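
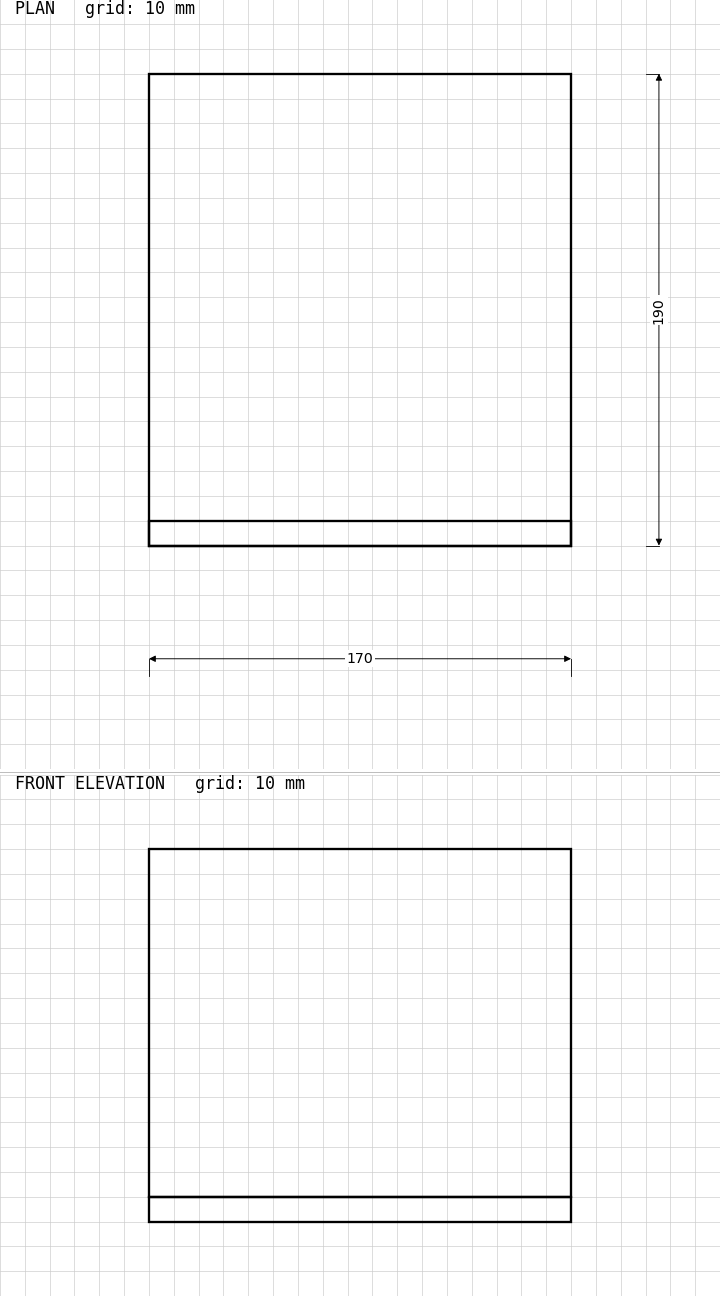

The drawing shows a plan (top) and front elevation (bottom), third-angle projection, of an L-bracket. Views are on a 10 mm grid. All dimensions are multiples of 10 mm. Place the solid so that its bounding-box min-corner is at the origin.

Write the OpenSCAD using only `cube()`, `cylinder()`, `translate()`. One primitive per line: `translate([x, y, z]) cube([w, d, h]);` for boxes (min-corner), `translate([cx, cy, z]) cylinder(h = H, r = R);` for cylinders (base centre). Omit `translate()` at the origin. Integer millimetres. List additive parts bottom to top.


cube([170, 190, 10]);
translate([0, 0, 10]) cube([170, 10, 140]);


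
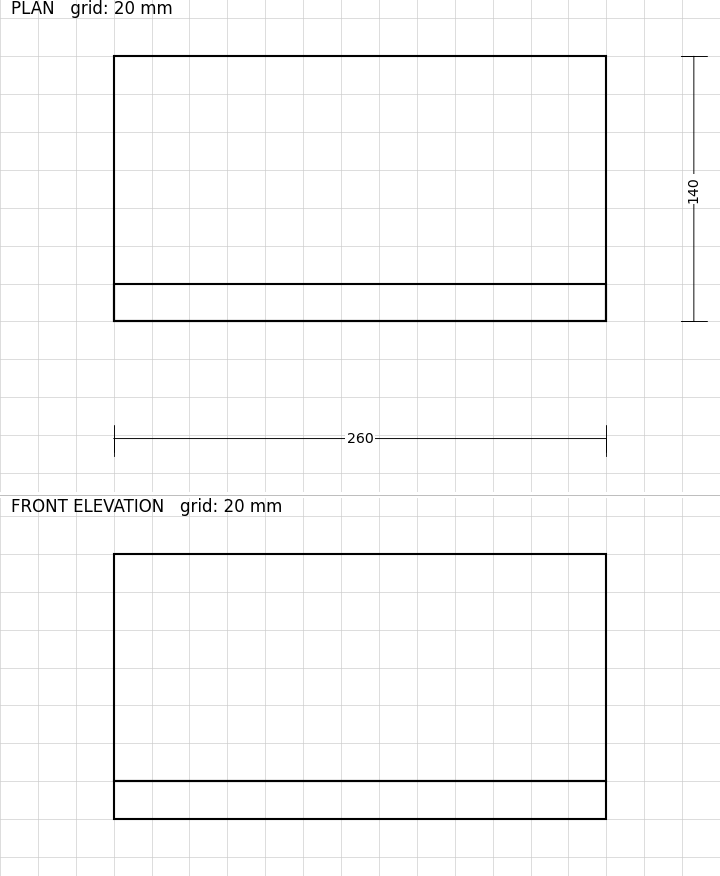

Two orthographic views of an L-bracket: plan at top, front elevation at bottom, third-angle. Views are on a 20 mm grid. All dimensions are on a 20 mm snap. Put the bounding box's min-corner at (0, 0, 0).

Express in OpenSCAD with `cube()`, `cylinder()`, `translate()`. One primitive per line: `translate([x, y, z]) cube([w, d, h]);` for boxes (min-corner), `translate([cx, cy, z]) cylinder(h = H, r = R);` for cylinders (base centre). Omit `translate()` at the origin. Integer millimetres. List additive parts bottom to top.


cube([260, 140, 20]);
translate([0, 0, 20]) cube([260, 20, 120]);


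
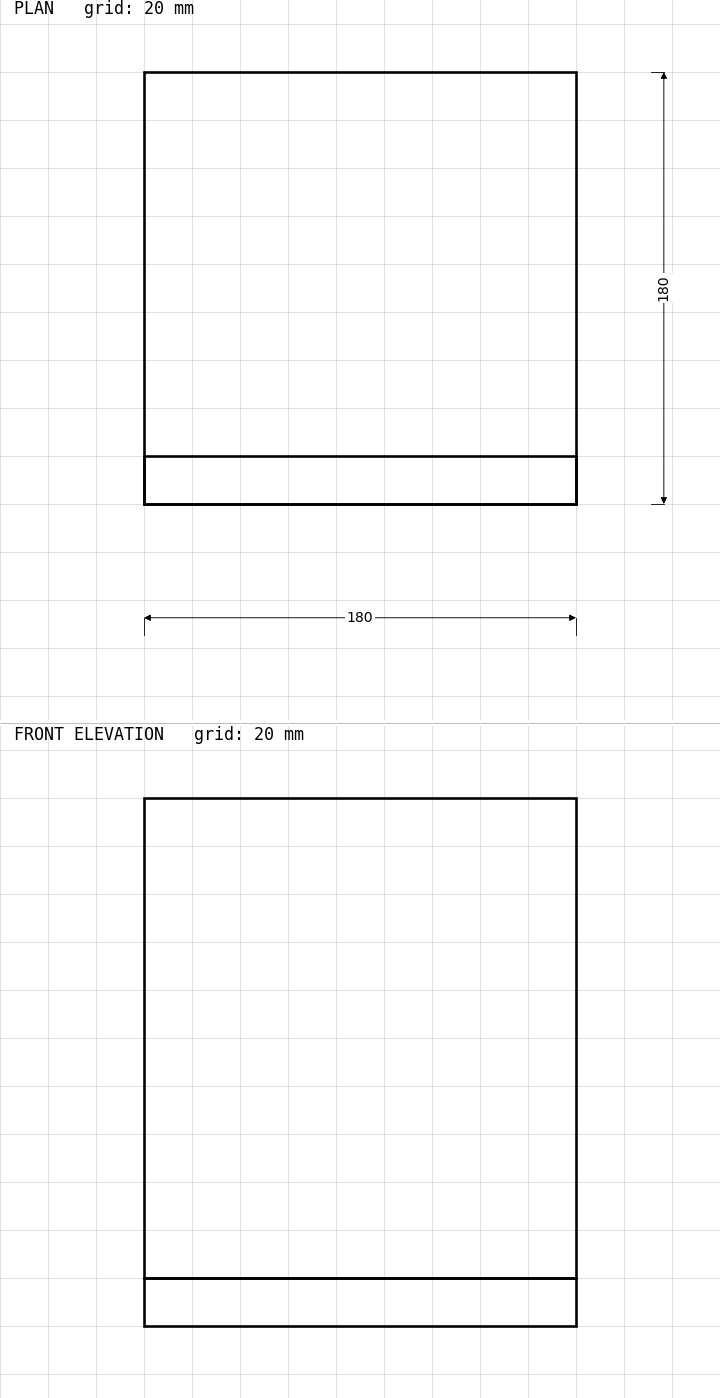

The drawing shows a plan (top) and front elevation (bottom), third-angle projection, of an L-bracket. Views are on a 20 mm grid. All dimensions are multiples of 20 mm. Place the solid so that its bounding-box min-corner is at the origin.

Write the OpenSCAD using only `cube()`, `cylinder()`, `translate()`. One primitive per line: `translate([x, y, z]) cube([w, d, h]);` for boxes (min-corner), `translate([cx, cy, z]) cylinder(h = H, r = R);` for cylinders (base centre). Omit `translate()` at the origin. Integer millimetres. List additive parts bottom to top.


cube([180, 180, 20]);
translate([0, 0, 20]) cube([180, 20, 200]);


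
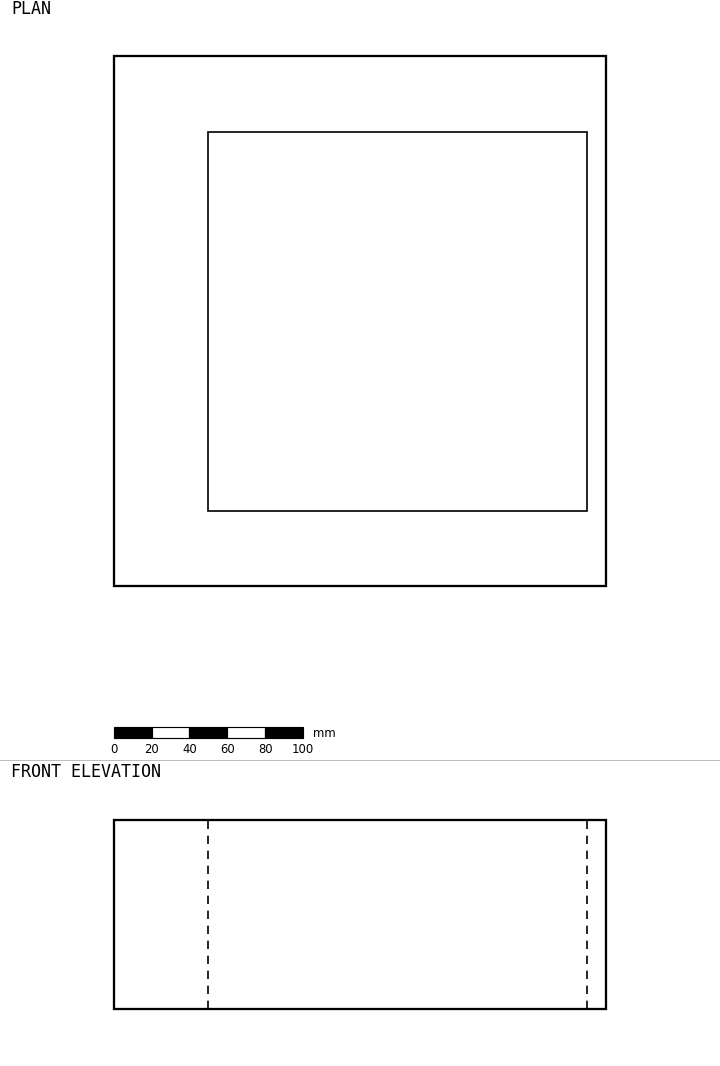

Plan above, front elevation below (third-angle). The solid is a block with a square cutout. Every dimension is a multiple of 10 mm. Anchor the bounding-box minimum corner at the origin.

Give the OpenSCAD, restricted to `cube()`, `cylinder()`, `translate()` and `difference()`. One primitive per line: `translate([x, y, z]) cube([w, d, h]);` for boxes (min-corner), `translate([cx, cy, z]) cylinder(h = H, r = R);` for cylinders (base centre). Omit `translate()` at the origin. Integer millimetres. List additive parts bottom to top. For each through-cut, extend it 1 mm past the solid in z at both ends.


difference() {
  cube([260, 280, 100]);
  translate([50, 40, -1]) cube([200, 200, 102]);
}


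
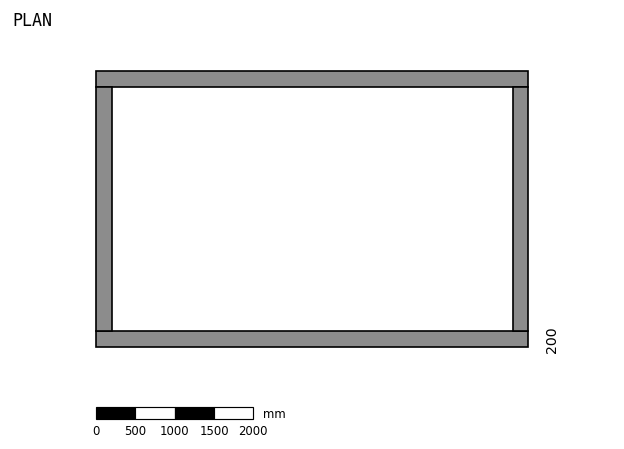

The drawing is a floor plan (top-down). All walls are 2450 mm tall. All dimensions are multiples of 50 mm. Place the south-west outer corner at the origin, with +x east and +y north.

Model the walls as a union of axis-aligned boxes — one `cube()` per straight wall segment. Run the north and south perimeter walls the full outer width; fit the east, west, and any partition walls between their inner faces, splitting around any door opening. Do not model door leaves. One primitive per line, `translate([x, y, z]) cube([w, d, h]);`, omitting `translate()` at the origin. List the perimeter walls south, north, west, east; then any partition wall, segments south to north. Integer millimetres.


cube([5500, 200, 2450]);
translate([0, 3300, 0]) cube([5500, 200, 2450]);
translate([0, 200, 0]) cube([200, 3100, 2450]);
translate([5300, 200, 0]) cube([200, 3100, 2450]);


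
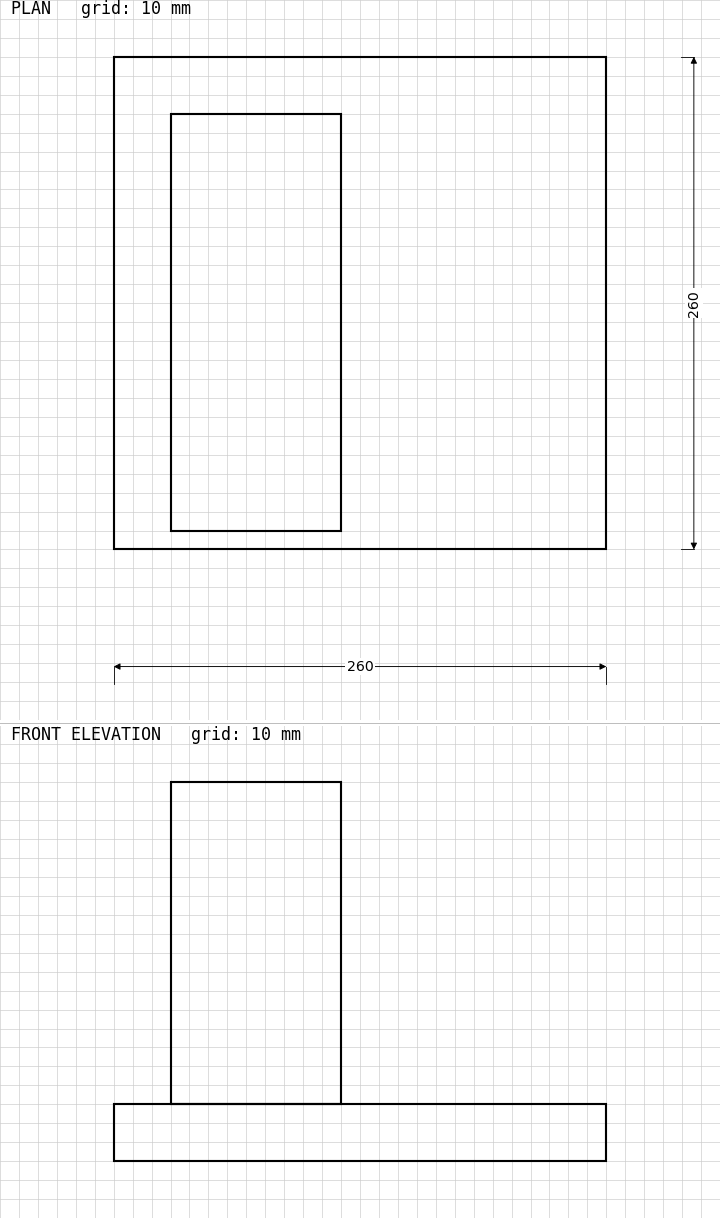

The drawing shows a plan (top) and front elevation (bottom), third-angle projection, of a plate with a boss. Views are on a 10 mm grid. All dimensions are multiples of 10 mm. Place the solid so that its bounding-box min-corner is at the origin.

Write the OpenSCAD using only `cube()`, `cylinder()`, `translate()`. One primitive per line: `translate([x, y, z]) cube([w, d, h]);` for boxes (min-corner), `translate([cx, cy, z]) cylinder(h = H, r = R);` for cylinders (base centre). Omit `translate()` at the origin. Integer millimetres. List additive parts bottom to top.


cube([260, 260, 30]);
translate([30, 10, 30]) cube([90, 220, 170]);


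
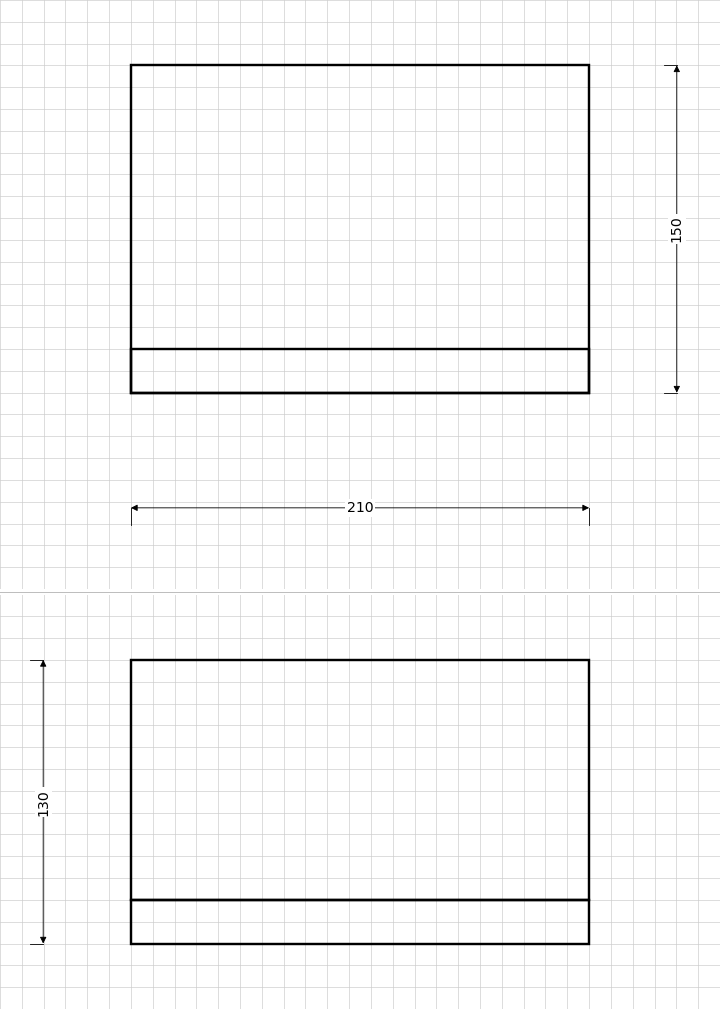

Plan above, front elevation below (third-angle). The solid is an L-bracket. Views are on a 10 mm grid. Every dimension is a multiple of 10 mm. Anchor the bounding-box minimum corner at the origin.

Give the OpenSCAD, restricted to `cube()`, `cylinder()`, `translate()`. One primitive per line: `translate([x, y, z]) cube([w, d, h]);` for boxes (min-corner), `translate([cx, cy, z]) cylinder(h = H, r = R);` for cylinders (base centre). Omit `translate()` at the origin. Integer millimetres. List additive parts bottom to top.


cube([210, 150, 20]);
translate([0, 0, 20]) cube([210, 20, 110]);


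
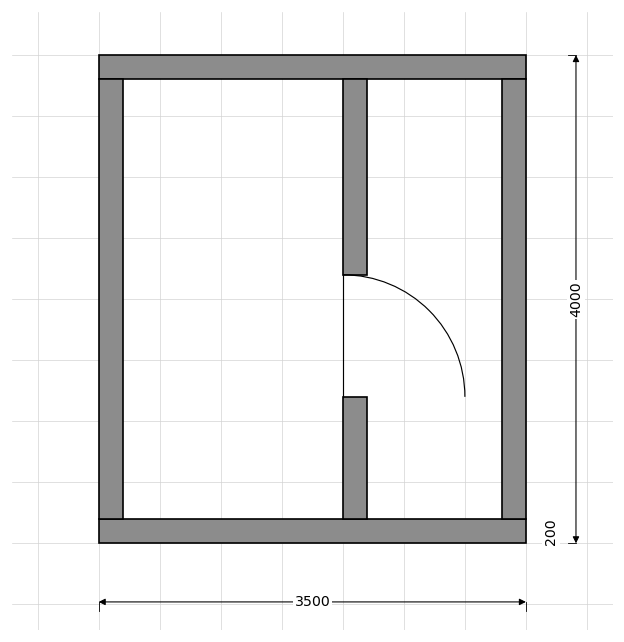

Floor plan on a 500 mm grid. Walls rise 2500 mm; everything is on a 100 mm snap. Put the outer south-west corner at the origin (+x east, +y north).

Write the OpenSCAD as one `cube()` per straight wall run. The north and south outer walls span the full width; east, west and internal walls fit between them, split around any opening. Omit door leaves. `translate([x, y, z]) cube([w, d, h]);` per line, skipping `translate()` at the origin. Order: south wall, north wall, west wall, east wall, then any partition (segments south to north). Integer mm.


cube([3500, 200, 2500]);
translate([0, 3800, 0]) cube([3500, 200, 2500]);
translate([0, 200, 0]) cube([200, 3600, 2500]);
translate([3300, 200, 0]) cube([200, 3600, 2500]);
translate([2000, 200, 0]) cube([200, 1000, 2500]);
translate([2000, 2200, 0]) cube([200, 1600, 2500]);


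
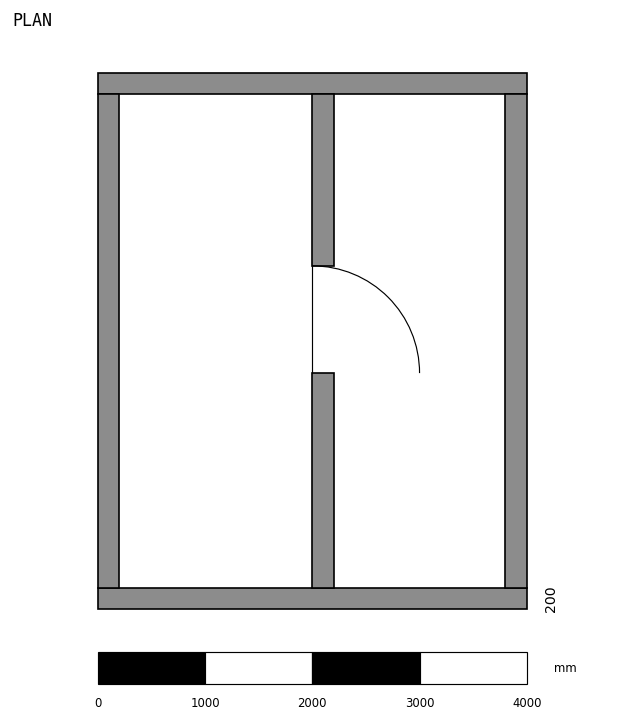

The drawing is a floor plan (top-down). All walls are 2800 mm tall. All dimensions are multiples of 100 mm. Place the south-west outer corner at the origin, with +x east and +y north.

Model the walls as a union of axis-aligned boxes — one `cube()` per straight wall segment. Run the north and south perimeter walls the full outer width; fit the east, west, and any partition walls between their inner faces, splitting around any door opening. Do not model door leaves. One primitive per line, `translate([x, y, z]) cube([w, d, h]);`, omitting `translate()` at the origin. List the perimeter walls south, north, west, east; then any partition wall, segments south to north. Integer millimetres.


cube([4000, 200, 2800]);
translate([0, 4800, 0]) cube([4000, 200, 2800]);
translate([0, 200, 0]) cube([200, 4600, 2800]);
translate([3800, 200, 0]) cube([200, 4600, 2800]);
translate([2000, 200, 0]) cube([200, 2000, 2800]);
translate([2000, 3200, 0]) cube([200, 1600, 2800]);


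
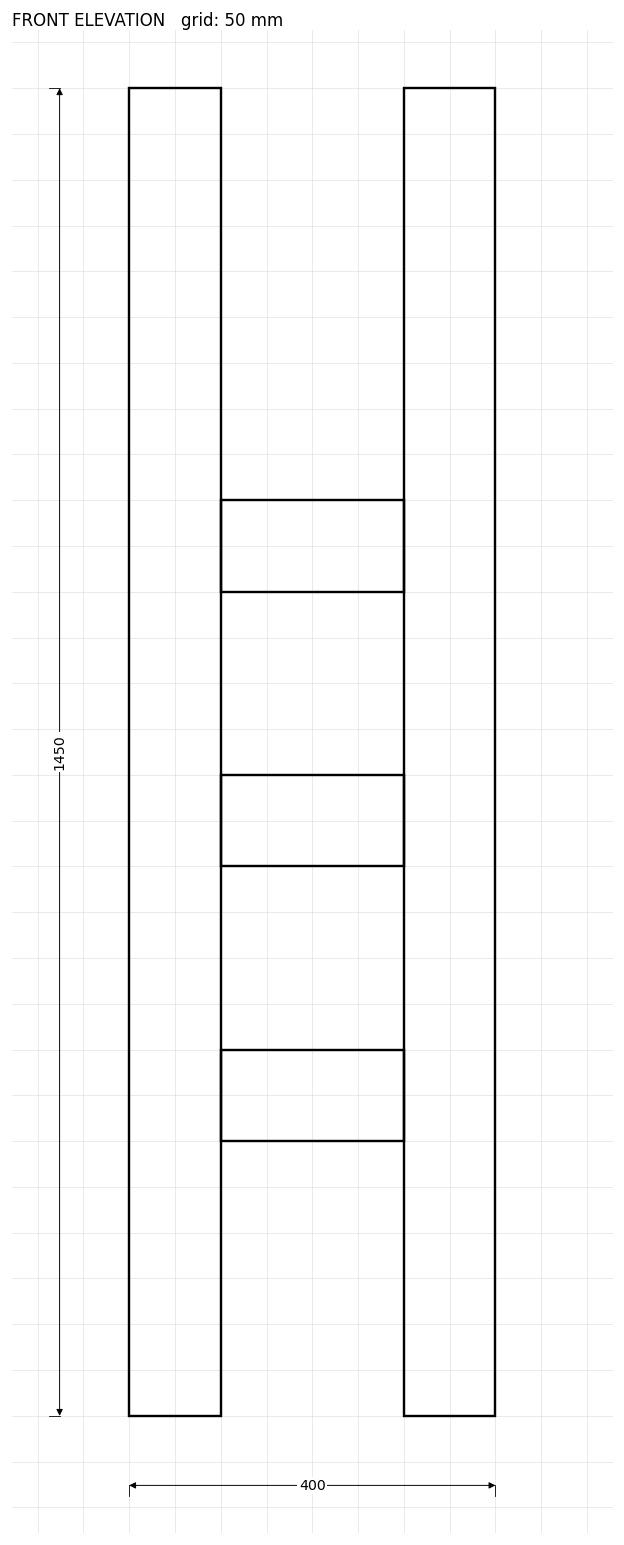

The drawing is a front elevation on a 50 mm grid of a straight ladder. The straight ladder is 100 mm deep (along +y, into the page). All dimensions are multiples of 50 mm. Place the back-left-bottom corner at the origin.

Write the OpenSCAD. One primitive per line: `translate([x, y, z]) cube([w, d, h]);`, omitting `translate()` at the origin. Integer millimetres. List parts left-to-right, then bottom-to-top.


cube([100, 100, 1450]);
translate([100, 0, 300]) cube([200, 100, 100]);
translate([100, 0, 600]) cube([200, 100, 100]);
translate([100, 0, 900]) cube([200, 100, 100]);
translate([300, 0, 0]) cube([100, 100, 1450]);


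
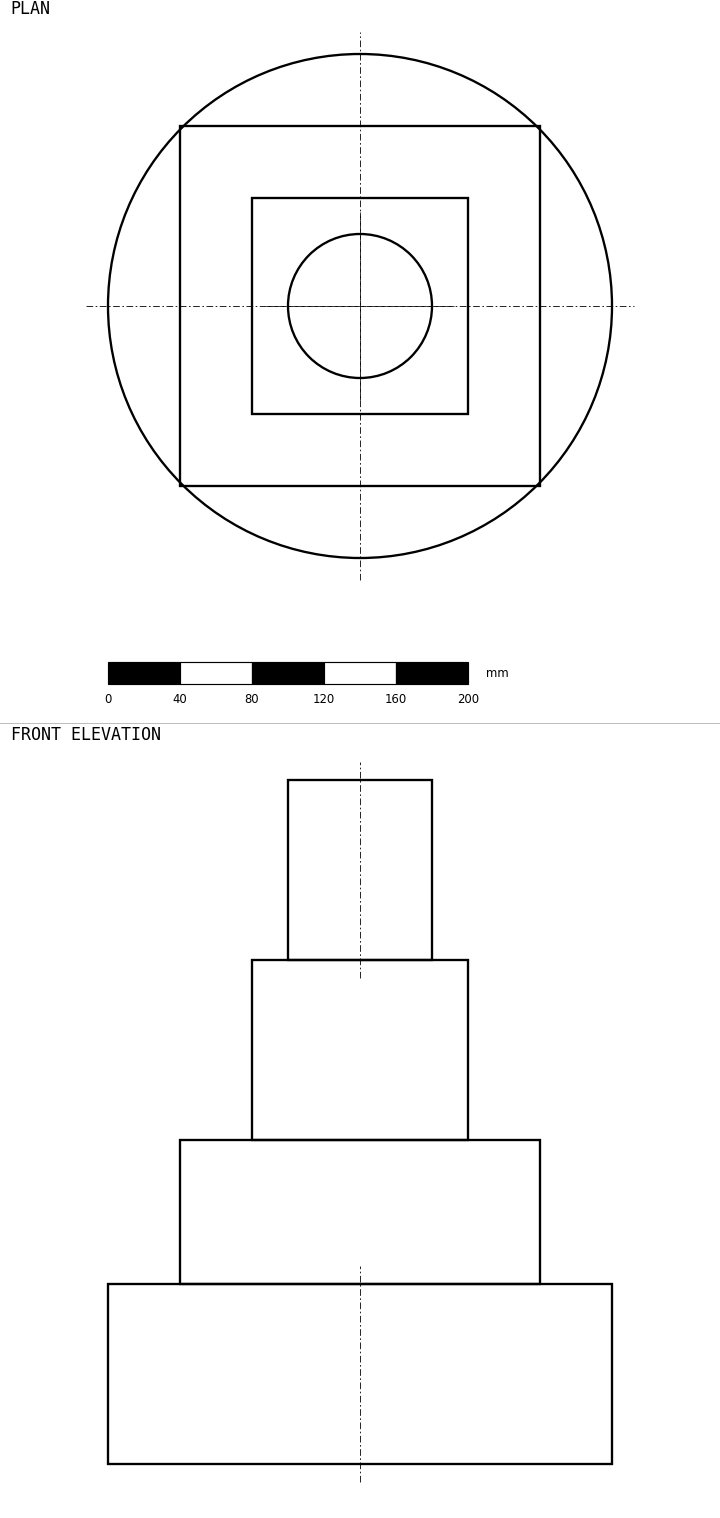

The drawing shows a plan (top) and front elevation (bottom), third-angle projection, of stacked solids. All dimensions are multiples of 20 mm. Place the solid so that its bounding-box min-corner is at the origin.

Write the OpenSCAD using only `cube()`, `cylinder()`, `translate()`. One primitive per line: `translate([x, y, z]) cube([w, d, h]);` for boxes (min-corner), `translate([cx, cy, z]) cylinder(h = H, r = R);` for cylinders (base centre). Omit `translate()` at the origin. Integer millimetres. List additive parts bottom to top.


translate([140, 140, 0]) cylinder(h = 100, r = 140);
translate([40, 40, 100]) cube([200, 200, 80]);
translate([80, 80, 180]) cube([120, 120, 100]);
translate([140, 140, 280]) cylinder(h = 100, r = 40);


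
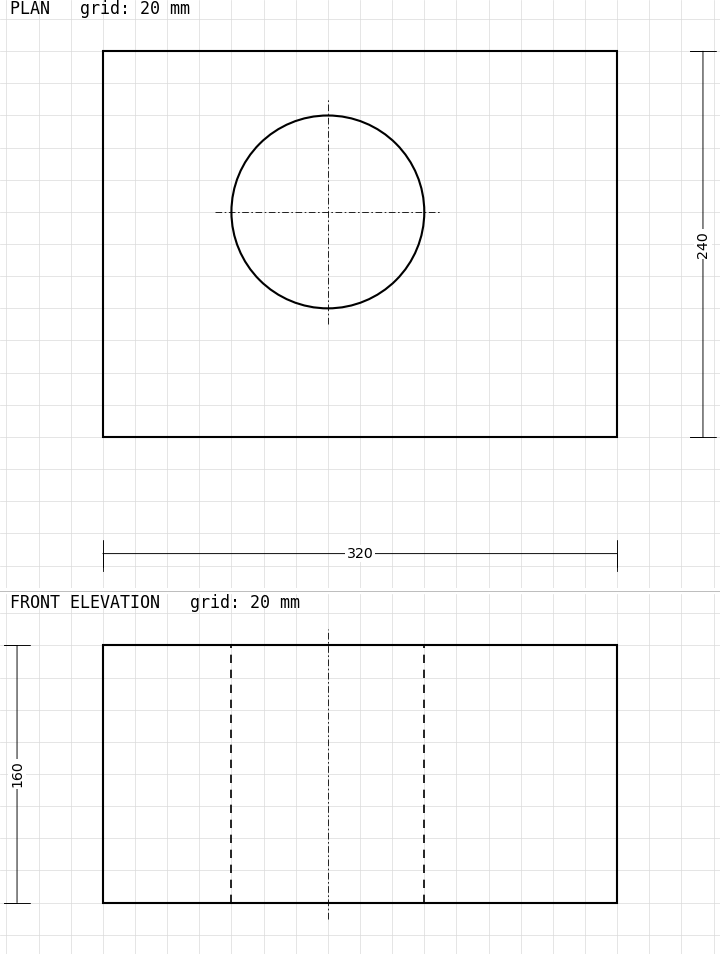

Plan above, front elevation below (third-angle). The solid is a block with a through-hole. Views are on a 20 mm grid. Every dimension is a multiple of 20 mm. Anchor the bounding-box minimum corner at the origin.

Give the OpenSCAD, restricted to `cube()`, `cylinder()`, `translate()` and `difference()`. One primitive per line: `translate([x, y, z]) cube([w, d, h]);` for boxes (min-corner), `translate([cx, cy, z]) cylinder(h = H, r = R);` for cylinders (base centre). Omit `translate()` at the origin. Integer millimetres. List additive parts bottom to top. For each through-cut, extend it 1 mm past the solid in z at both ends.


difference() {
  cube([320, 240, 160]);
  translate([140, 140, -1]) cylinder(h = 162, r = 60);
}


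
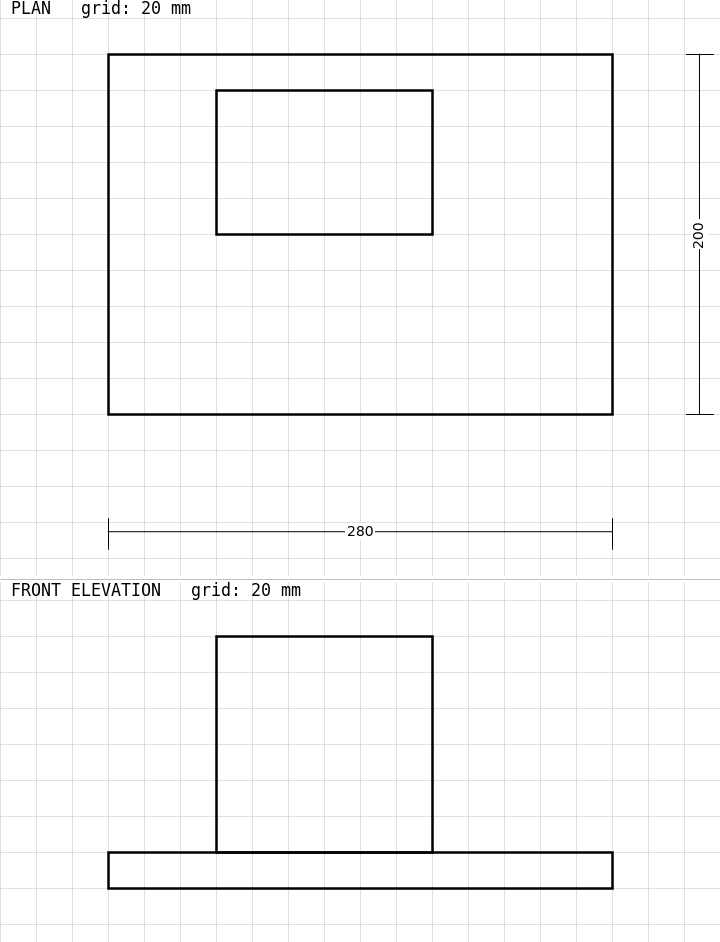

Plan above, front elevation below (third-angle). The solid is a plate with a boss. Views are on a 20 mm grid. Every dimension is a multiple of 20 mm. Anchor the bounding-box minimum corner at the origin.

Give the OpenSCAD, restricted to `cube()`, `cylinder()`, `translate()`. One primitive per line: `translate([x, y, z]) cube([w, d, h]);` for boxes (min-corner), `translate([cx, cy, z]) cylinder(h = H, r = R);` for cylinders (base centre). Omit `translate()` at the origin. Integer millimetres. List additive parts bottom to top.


cube([280, 200, 20]);
translate([60, 100, 20]) cube([120, 80, 120]);


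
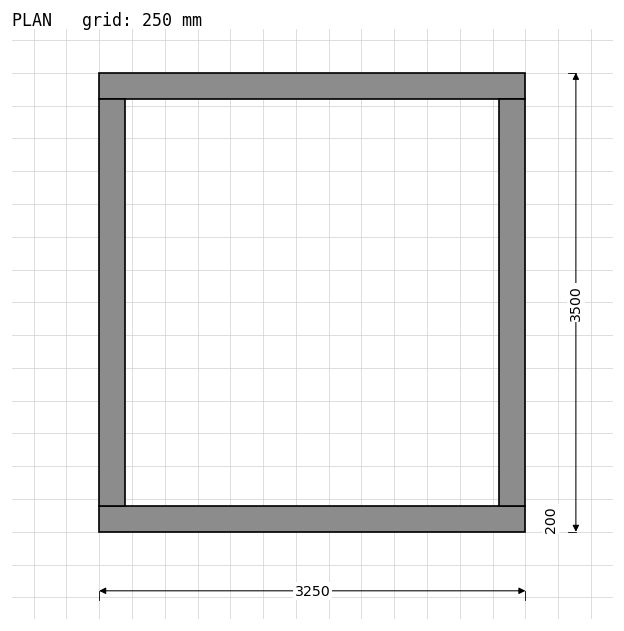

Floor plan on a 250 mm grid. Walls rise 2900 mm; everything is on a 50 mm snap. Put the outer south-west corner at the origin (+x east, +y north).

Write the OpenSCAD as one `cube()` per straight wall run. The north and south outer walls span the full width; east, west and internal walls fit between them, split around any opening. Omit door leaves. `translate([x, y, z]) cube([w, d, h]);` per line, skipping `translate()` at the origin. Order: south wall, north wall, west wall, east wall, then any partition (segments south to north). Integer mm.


cube([3250, 200, 2900]);
translate([0, 3300, 0]) cube([3250, 200, 2900]);
translate([0, 200, 0]) cube([200, 3100, 2900]);
translate([3050, 200, 0]) cube([200, 3100, 2900]);


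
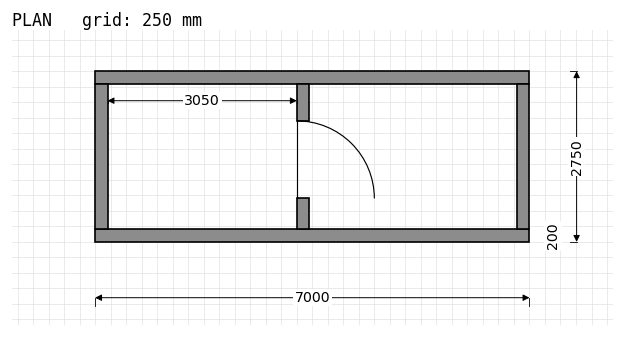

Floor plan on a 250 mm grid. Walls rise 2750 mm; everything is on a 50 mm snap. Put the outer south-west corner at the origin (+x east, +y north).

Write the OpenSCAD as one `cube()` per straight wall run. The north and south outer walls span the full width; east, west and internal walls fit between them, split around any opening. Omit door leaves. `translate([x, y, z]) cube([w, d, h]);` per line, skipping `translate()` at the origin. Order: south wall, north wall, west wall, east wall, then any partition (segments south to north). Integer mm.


cube([7000, 200, 2750]);
translate([0, 2550, 0]) cube([7000, 200, 2750]);
translate([0, 200, 0]) cube([200, 2350, 2750]);
translate([6800, 200, 0]) cube([200, 2350, 2750]);
translate([3250, 200, 0]) cube([200, 500, 2750]);
translate([3250, 1950, 0]) cube([200, 600, 2750]);


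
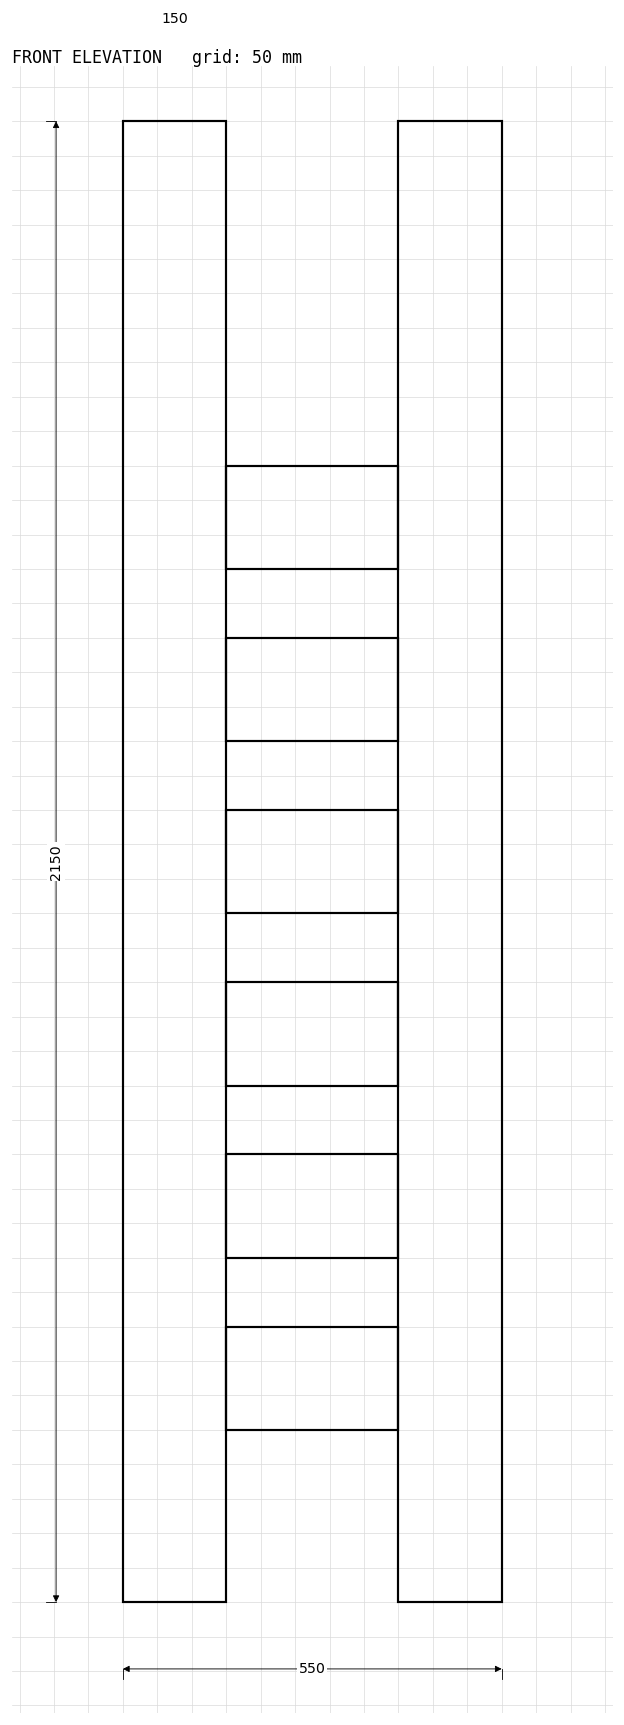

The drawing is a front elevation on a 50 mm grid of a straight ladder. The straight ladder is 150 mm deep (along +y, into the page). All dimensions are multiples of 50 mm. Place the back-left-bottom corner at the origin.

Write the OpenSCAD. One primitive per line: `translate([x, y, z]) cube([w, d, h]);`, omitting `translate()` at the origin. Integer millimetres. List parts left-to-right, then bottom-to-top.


cube([150, 150, 2150]);
translate([150, 0, 250]) cube([250, 150, 150]);
translate([150, 0, 500]) cube([250, 150, 150]);
translate([150, 0, 750]) cube([250, 150, 150]);
translate([150, 0, 1000]) cube([250, 150, 150]);
translate([150, 0, 1250]) cube([250, 150, 150]);
translate([150, 0, 1500]) cube([250, 150, 150]);
translate([400, 0, 0]) cube([150, 150, 2150]);


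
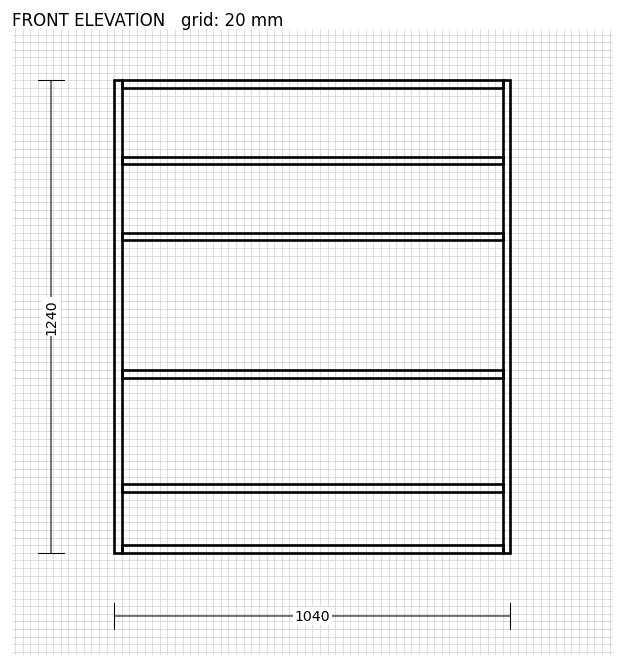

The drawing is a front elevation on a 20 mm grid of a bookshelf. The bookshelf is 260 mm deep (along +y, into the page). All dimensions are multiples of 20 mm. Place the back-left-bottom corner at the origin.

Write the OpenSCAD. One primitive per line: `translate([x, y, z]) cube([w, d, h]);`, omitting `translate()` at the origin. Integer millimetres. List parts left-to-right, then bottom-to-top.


cube([20, 260, 1240]);
translate([20, 0, 0]) cube([1000, 260, 20]);
translate([20, 0, 160]) cube([1000, 260, 20]);
translate([20, 0, 460]) cube([1000, 260, 20]);
translate([20, 0, 820]) cube([1000, 260, 20]);
translate([20, 0, 1020]) cube([1000, 260, 20]);
translate([20, 0, 1220]) cube([1000, 260, 20]);
translate([1020, 0, 0]) cube([20, 260, 1240]);


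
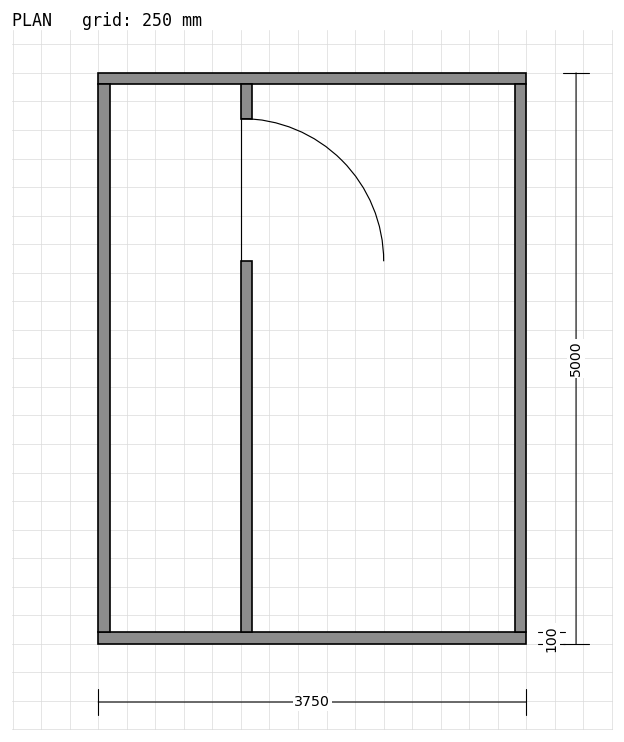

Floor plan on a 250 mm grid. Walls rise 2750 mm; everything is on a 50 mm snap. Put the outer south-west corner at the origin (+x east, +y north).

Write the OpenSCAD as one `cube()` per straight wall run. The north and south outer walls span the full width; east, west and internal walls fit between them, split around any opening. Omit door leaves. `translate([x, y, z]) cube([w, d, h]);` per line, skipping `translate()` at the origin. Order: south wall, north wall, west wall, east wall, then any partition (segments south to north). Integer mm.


cube([3750, 100, 2750]);
translate([0, 4900, 0]) cube([3750, 100, 2750]);
translate([0, 100, 0]) cube([100, 4800, 2750]);
translate([3650, 100, 0]) cube([100, 4800, 2750]);
translate([1250, 100, 0]) cube([100, 3250, 2750]);
translate([1250, 4600, 0]) cube([100, 300, 2750]);


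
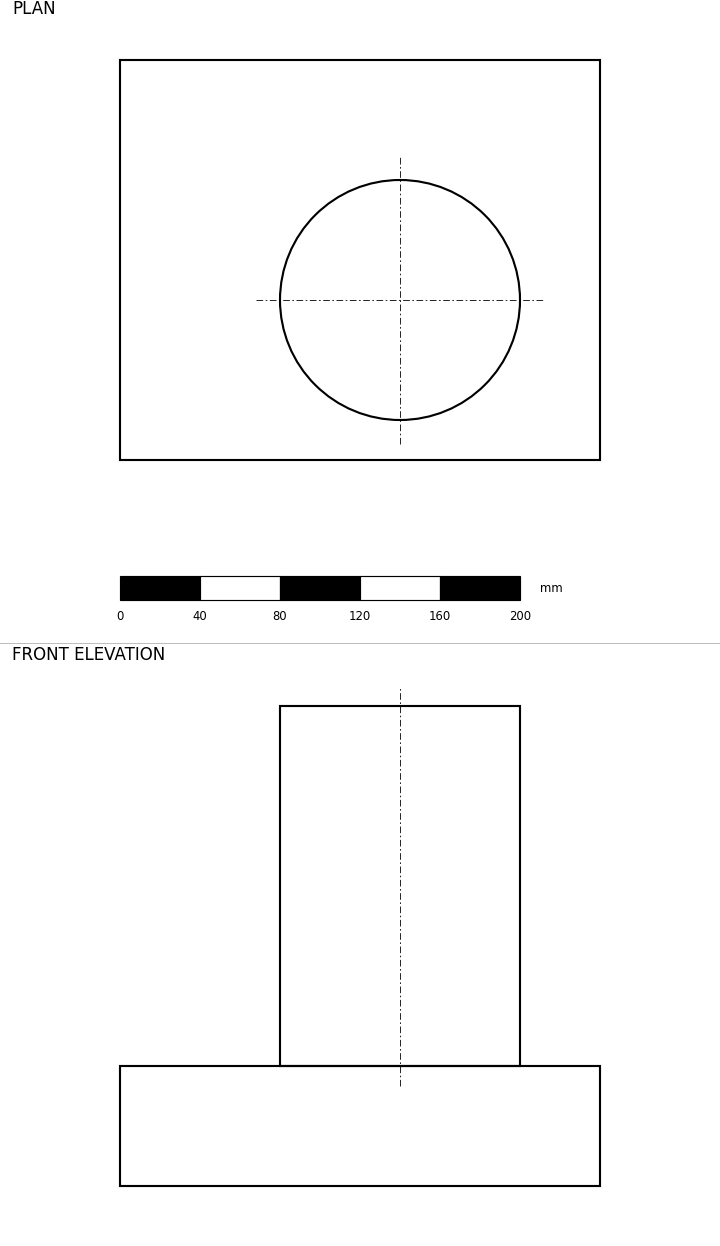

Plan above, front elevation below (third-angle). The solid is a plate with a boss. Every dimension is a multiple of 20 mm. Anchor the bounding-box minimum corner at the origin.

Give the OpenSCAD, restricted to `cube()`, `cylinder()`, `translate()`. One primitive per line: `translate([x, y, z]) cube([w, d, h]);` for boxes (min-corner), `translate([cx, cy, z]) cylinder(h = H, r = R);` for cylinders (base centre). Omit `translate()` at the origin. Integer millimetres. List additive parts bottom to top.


cube([240, 200, 60]);
translate([140, 80, 60]) cylinder(h = 180, r = 60);


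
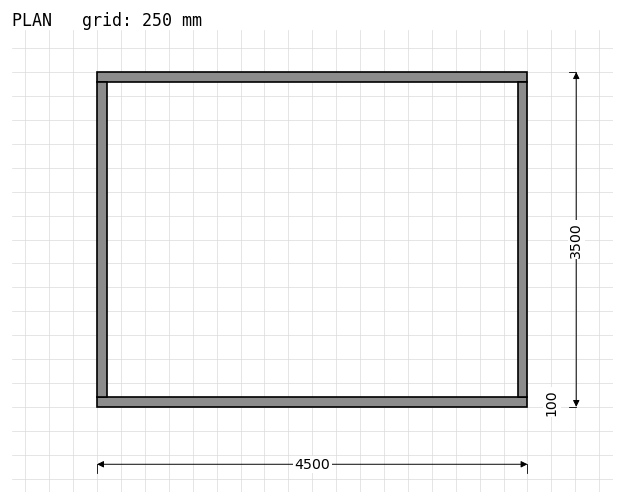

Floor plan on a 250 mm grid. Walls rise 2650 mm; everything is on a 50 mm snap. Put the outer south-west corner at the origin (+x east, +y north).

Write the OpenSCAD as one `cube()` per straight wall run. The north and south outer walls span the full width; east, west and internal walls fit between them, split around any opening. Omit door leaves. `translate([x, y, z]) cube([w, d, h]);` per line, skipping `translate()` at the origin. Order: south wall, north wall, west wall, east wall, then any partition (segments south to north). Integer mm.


cube([4500, 100, 2650]);
translate([0, 3400, 0]) cube([4500, 100, 2650]);
translate([0, 100, 0]) cube([100, 3300, 2650]);
translate([4400, 100, 0]) cube([100, 3300, 2650]);


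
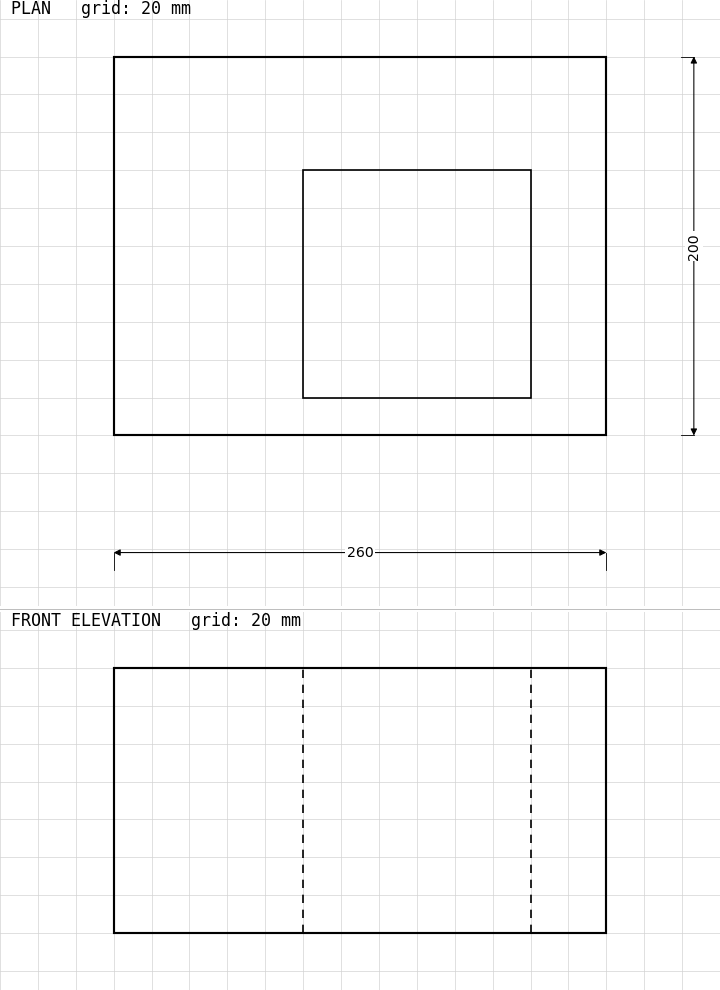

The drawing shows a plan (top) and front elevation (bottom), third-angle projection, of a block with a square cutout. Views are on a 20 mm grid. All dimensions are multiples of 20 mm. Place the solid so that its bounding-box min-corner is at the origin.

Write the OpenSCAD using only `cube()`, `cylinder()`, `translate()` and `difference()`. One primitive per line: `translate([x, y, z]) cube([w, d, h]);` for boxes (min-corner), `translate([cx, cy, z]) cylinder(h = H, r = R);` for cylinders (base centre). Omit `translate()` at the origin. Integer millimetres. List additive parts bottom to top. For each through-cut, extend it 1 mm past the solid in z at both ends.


difference() {
  cube([260, 200, 140]);
  translate([100, 20, -1]) cube([120, 120, 142]);
}


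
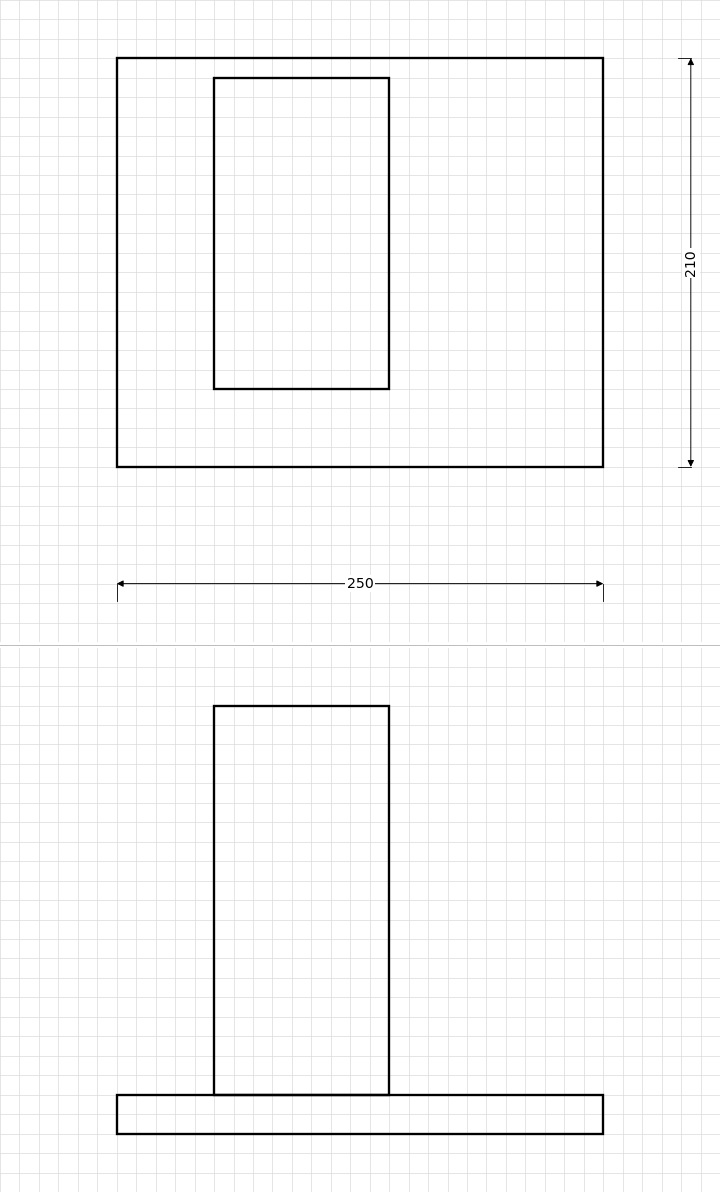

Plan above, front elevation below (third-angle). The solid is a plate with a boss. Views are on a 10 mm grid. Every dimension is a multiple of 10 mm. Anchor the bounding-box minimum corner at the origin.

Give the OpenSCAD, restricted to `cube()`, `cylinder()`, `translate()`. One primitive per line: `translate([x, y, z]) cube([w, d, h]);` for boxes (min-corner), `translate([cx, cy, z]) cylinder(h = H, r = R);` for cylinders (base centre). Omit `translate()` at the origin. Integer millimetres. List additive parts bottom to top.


cube([250, 210, 20]);
translate([50, 40, 20]) cube([90, 160, 200]);


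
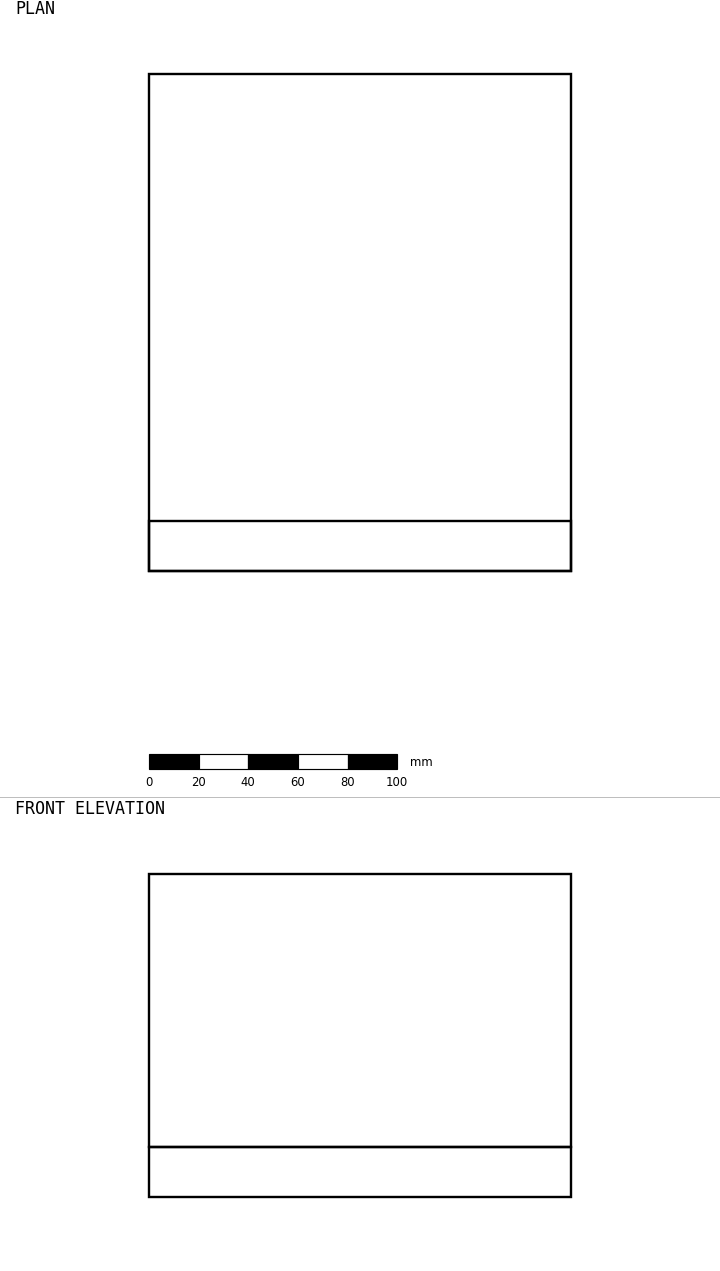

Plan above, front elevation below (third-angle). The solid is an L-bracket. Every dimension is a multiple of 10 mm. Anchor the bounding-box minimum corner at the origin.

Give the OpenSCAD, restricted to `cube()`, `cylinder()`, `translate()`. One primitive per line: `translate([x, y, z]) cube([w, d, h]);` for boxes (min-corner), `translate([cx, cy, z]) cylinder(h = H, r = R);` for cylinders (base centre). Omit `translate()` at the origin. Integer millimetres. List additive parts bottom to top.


cube([170, 200, 20]);
translate([0, 0, 20]) cube([170, 20, 110]);


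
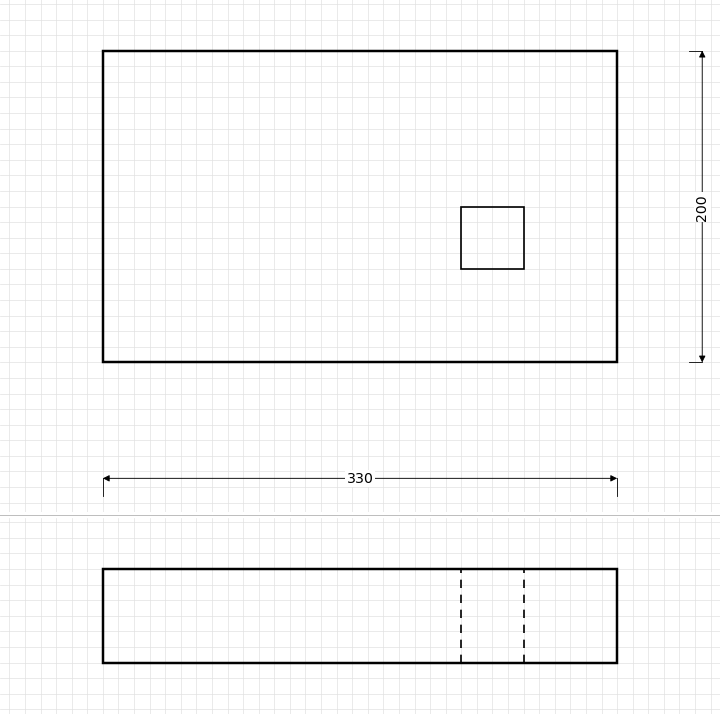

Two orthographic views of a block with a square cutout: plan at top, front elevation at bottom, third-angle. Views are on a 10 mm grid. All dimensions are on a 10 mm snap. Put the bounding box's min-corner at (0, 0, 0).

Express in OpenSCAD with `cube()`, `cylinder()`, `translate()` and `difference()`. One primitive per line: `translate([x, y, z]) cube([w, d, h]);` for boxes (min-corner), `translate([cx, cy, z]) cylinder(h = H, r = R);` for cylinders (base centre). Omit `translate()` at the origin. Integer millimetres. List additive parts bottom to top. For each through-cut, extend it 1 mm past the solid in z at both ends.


difference() {
  cube([330, 200, 60]);
  translate([230, 60, -1]) cube([40, 40, 62]);
}


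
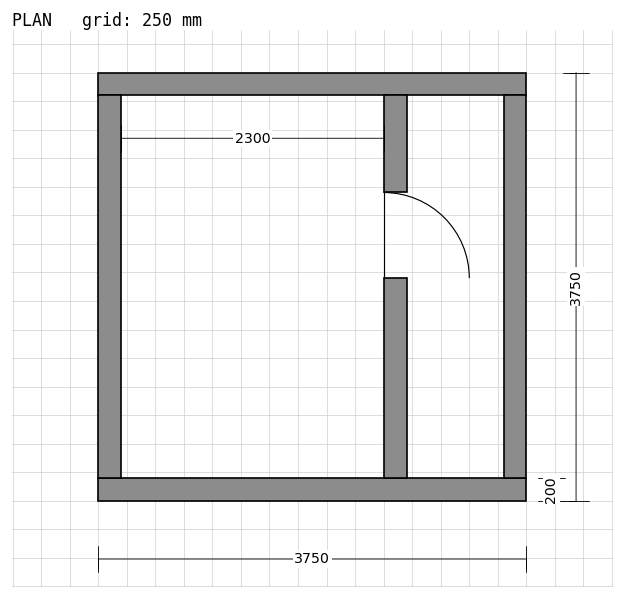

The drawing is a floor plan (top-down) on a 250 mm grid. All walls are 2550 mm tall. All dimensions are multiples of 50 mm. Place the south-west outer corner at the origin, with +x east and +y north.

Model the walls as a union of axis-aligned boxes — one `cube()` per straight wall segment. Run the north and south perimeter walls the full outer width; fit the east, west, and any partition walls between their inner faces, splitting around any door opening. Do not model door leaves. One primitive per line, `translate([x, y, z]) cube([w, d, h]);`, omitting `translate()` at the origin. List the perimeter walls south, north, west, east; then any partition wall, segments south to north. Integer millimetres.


cube([3750, 200, 2550]);
translate([0, 3550, 0]) cube([3750, 200, 2550]);
translate([0, 200, 0]) cube([200, 3350, 2550]);
translate([3550, 200, 0]) cube([200, 3350, 2550]);
translate([2500, 200, 0]) cube([200, 1750, 2550]);
translate([2500, 2700, 0]) cube([200, 850, 2550]);


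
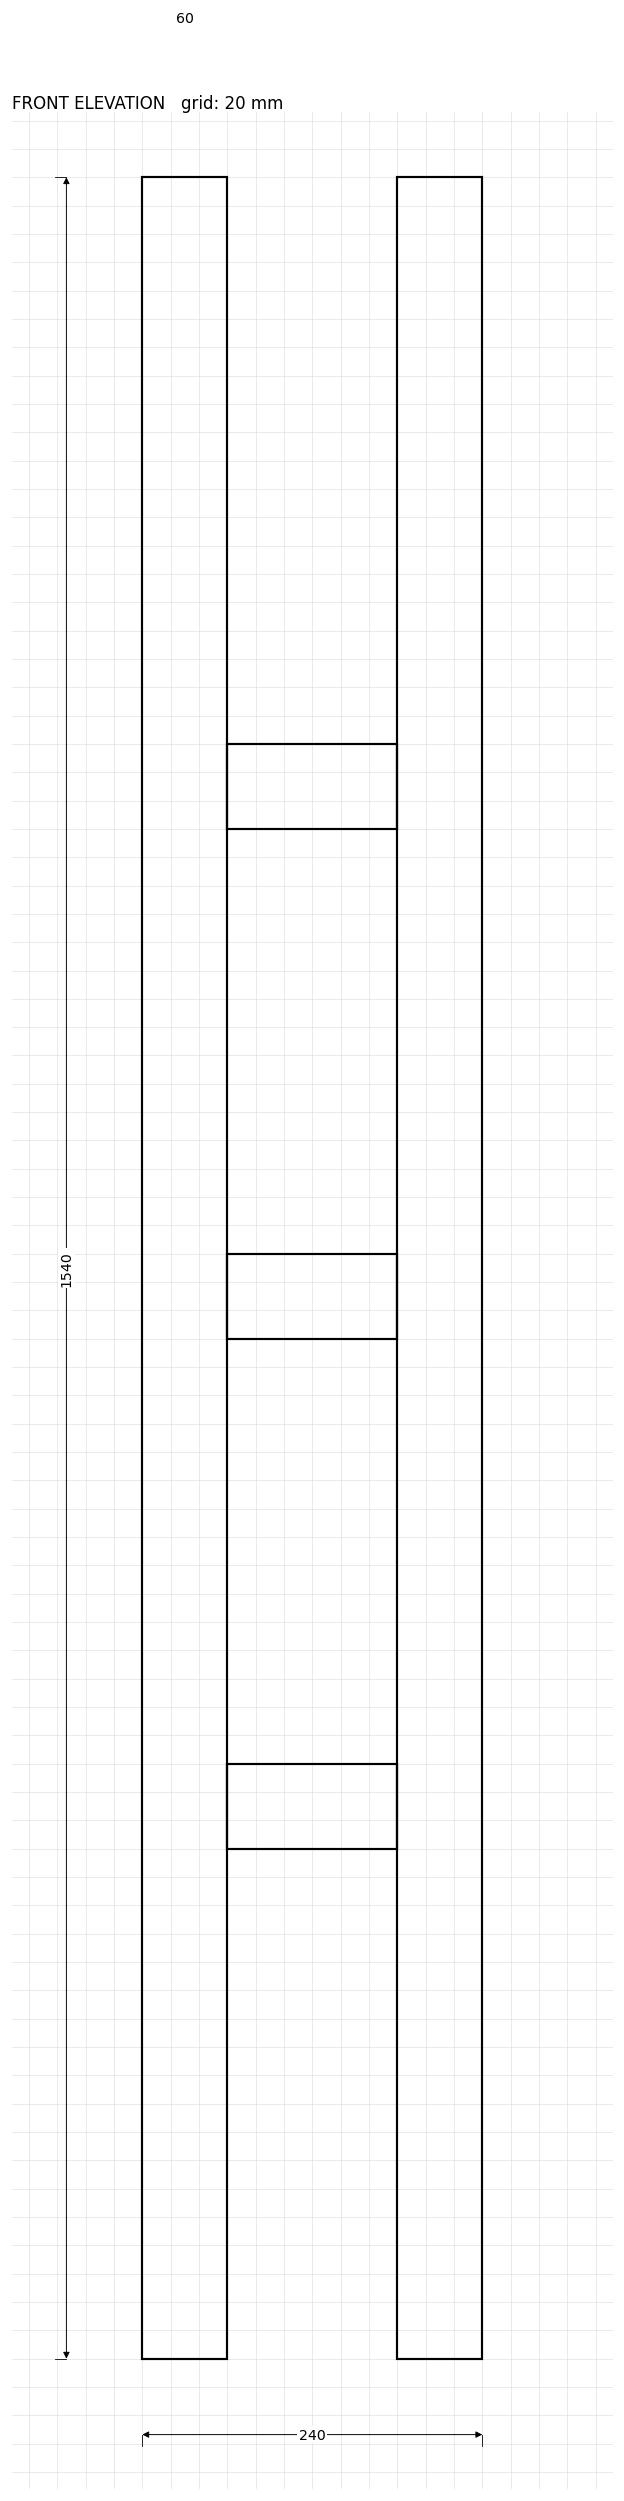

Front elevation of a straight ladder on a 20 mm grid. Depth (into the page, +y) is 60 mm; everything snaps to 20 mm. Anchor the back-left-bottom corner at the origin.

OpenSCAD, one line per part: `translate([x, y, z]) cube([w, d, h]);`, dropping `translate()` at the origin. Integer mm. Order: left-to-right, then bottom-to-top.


cube([60, 60, 1540]);
translate([60, 0, 360]) cube([120, 60, 60]);
translate([60, 0, 720]) cube([120, 60, 60]);
translate([60, 0, 1080]) cube([120, 60, 60]);
translate([180, 0, 0]) cube([60, 60, 1540]);


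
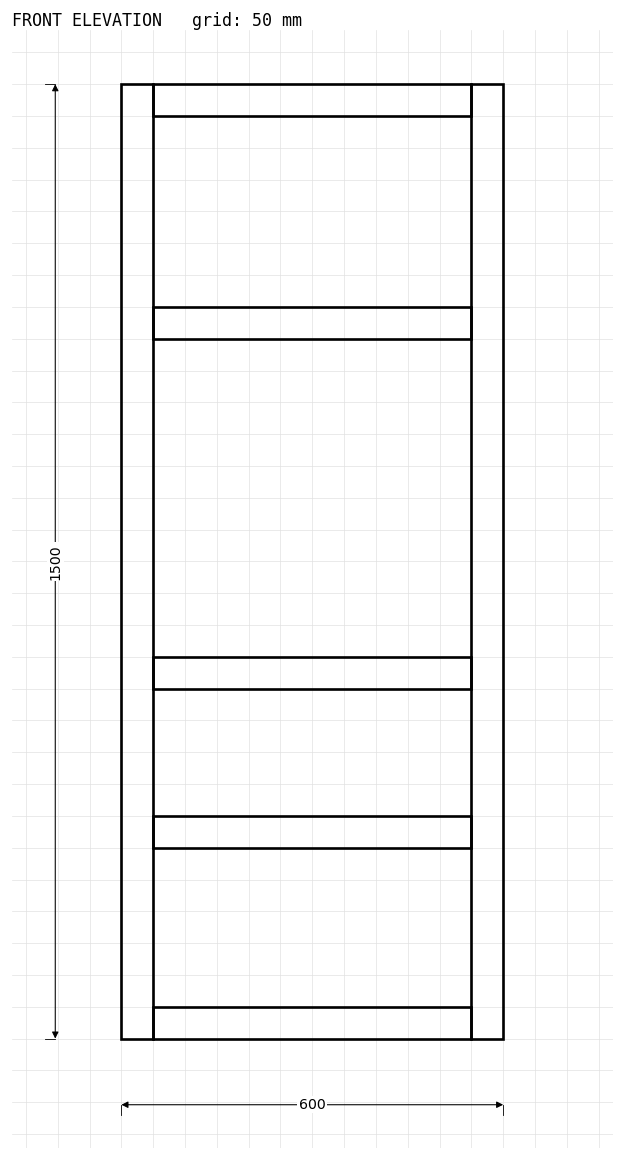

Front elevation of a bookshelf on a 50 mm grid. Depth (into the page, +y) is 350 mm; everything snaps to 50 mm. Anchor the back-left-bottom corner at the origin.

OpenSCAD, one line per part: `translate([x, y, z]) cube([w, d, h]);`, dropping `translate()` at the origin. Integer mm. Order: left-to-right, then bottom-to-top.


cube([50, 350, 1500]);
translate([50, 0, 0]) cube([500, 350, 50]);
translate([50, 0, 300]) cube([500, 350, 50]);
translate([50, 0, 550]) cube([500, 350, 50]);
translate([50, 0, 1100]) cube([500, 350, 50]);
translate([50, 0, 1450]) cube([500, 350, 50]);
translate([550, 0, 0]) cube([50, 350, 1500]);


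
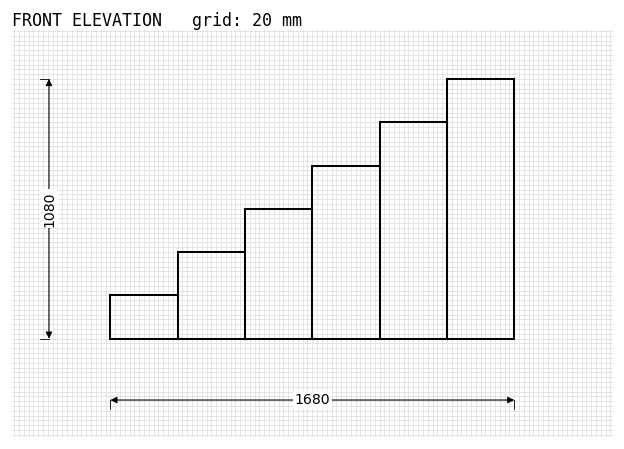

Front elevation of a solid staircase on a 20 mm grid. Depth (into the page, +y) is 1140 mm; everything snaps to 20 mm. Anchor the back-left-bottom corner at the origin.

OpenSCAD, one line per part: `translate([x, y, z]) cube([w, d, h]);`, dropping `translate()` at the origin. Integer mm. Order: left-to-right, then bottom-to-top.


cube([280, 1140, 180]);
translate([280, 0, 0]) cube([280, 1140, 360]);
translate([560, 0, 0]) cube([280, 1140, 540]);
translate([840, 0, 0]) cube([280, 1140, 720]);
translate([1120, 0, 0]) cube([280, 1140, 900]);
translate([1400, 0, 0]) cube([280, 1140, 1080]);


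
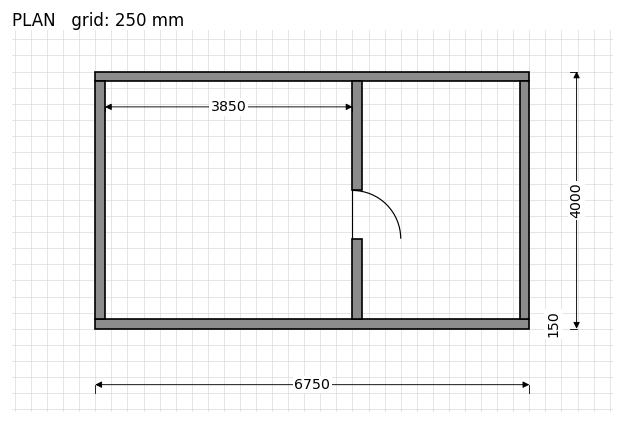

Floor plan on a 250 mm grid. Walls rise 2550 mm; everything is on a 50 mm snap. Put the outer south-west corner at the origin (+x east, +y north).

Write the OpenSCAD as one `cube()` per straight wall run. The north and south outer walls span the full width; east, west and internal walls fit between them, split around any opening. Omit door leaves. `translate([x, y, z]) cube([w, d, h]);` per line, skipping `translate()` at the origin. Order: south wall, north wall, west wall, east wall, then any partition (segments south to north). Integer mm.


cube([6750, 150, 2550]);
translate([0, 3850, 0]) cube([6750, 150, 2550]);
translate([0, 150, 0]) cube([150, 3700, 2550]);
translate([6600, 150, 0]) cube([150, 3700, 2550]);
translate([4000, 150, 0]) cube([150, 1250, 2550]);
translate([4000, 2150, 0]) cube([150, 1700, 2550]);


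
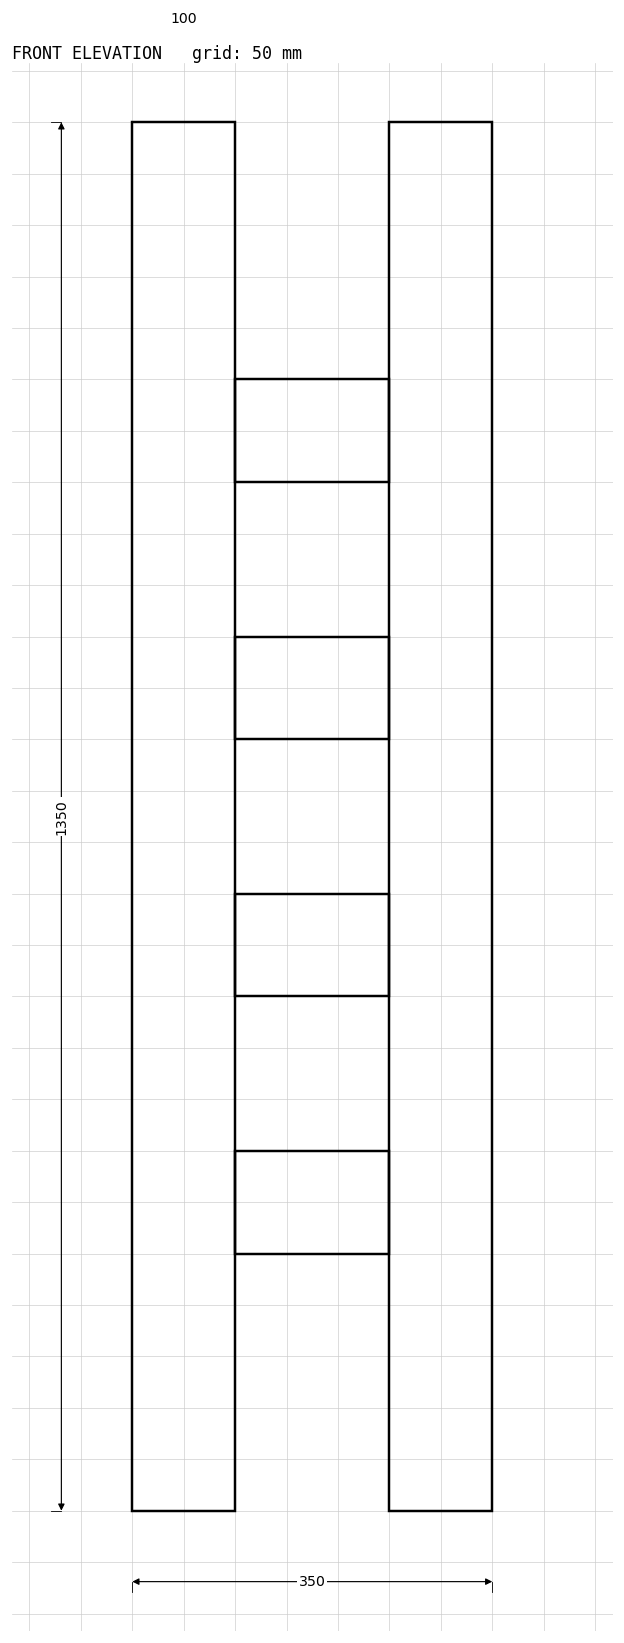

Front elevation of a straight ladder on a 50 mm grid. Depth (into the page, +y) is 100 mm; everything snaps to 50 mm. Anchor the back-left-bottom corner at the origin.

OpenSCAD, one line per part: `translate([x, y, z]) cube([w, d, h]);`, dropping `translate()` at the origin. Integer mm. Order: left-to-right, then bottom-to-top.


cube([100, 100, 1350]);
translate([100, 0, 250]) cube([150, 100, 100]);
translate([100, 0, 500]) cube([150, 100, 100]);
translate([100, 0, 750]) cube([150, 100, 100]);
translate([100, 0, 1000]) cube([150, 100, 100]);
translate([250, 0, 0]) cube([100, 100, 1350]);


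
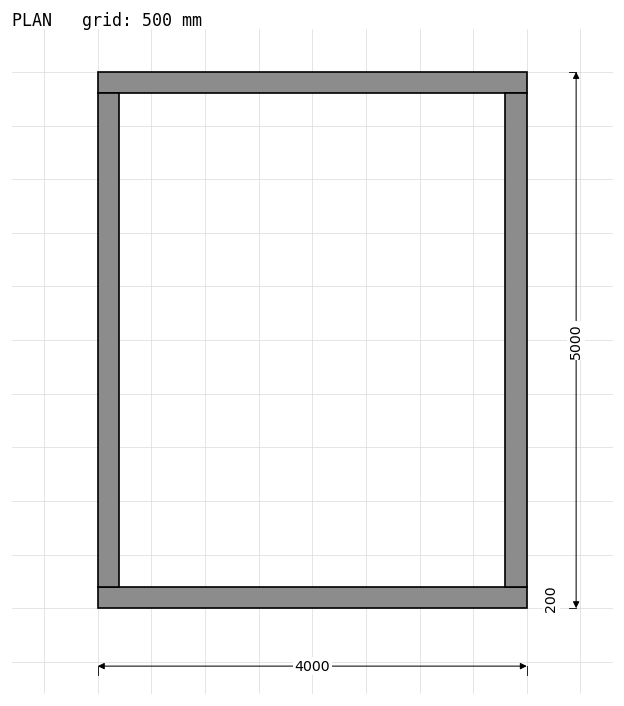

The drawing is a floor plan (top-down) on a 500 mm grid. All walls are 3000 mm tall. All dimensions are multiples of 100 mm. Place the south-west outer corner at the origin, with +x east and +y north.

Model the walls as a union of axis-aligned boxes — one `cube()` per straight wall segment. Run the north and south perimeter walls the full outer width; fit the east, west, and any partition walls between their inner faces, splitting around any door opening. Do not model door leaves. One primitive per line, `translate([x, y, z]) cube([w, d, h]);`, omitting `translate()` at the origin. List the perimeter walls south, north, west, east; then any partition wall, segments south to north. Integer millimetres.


cube([4000, 200, 3000]);
translate([0, 4800, 0]) cube([4000, 200, 3000]);
translate([0, 200, 0]) cube([200, 4600, 3000]);
translate([3800, 200, 0]) cube([200, 4600, 3000]);


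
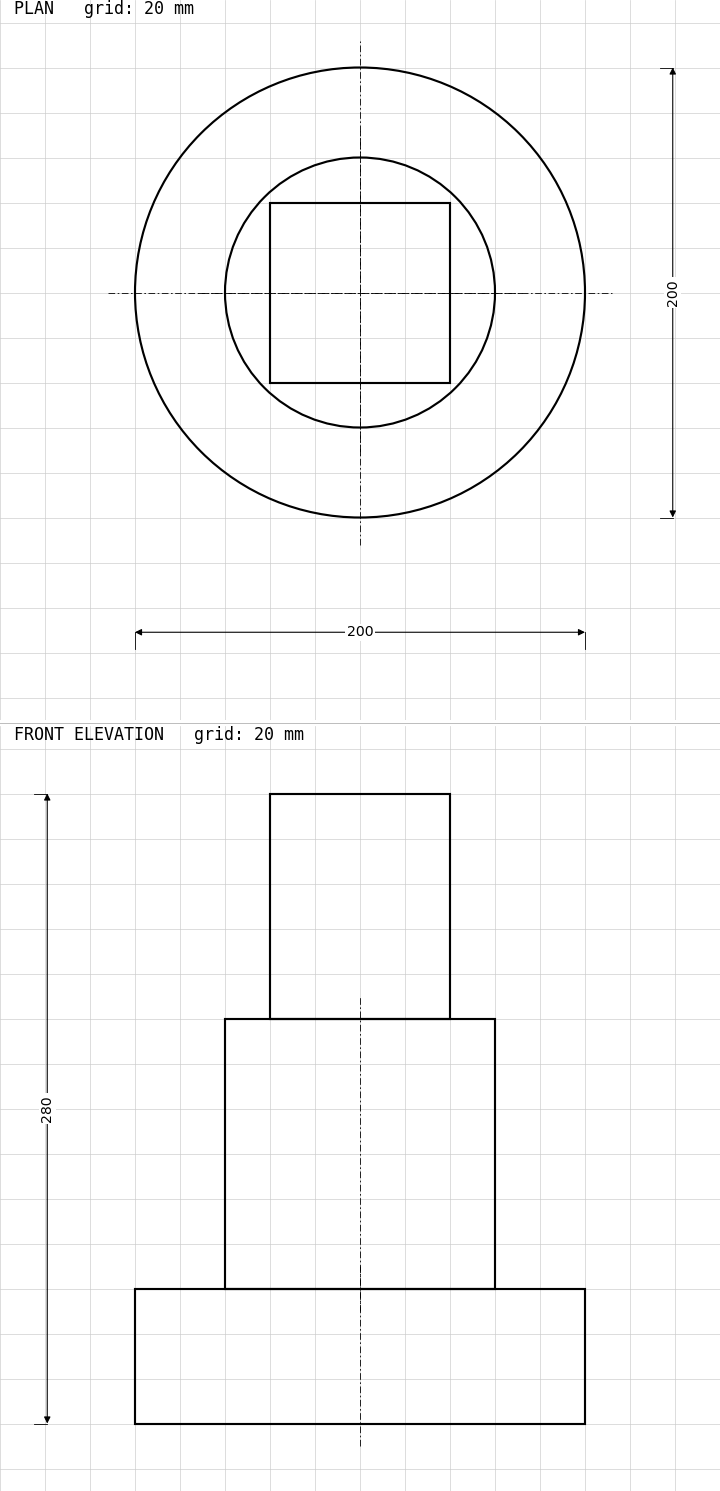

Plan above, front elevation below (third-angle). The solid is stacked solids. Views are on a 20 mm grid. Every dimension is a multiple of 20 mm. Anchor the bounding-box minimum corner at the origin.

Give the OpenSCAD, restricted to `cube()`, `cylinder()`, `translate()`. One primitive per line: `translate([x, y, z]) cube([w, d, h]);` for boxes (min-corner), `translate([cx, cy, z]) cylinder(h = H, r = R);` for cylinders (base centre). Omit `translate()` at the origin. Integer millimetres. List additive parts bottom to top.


translate([100, 100, 0]) cylinder(h = 60, r = 100);
translate([100, 100, 60]) cylinder(h = 120, r = 60);
translate([60, 60, 180]) cube([80, 80, 100]);


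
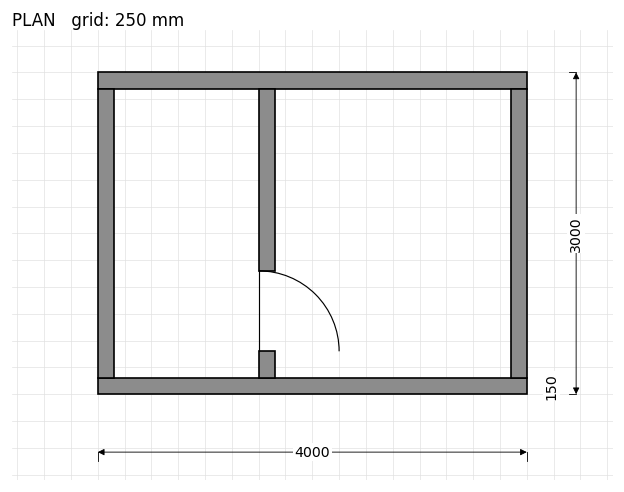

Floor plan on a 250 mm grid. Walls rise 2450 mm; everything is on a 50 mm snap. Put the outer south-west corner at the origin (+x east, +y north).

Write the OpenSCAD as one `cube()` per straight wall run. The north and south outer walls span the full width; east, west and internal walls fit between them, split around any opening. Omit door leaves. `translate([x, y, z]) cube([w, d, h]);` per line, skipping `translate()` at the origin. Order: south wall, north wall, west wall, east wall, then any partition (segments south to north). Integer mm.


cube([4000, 150, 2450]);
translate([0, 2850, 0]) cube([4000, 150, 2450]);
translate([0, 150, 0]) cube([150, 2700, 2450]);
translate([3850, 150, 0]) cube([150, 2700, 2450]);
translate([1500, 150, 0]) cube([150, 250, 2450]);
translate([1500, 1150, 0]) cube([150, 1700, 2450]);
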